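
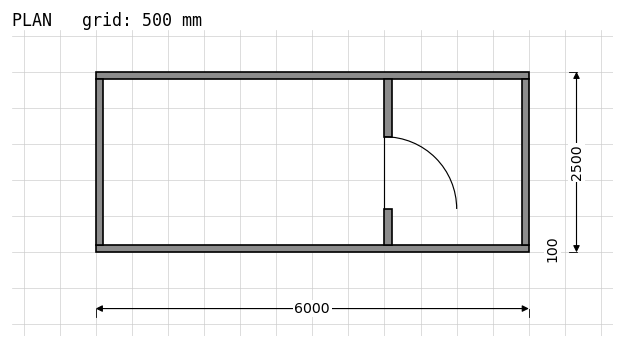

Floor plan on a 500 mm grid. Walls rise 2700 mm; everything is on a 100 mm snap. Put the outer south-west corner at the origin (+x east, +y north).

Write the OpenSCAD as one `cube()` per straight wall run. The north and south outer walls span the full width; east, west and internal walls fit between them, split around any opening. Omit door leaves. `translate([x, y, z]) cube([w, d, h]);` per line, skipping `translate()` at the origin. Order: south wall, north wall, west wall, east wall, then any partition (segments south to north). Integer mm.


cube([6000, 100, 2700]);
translate([0, 2400, 0]) cube([6000, 100, 2700]);
translate([0, 100, 0]) cube([100, 2300, 2700]);
translate([5900, 100, 0]) cube([100, 2300, 2700]);
translate([4000, 100, 0]) cube([100, 500, 2700]);
translate([4000, 1600, 0]) cube([100, 800, 2700]);


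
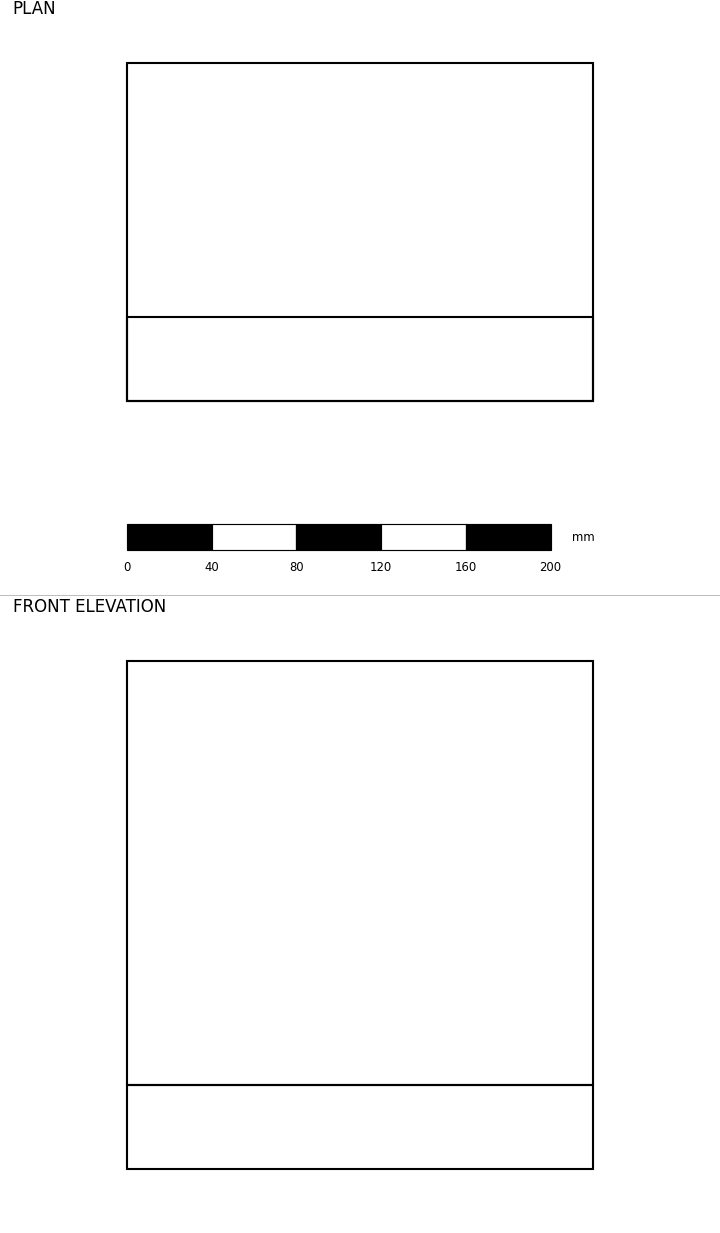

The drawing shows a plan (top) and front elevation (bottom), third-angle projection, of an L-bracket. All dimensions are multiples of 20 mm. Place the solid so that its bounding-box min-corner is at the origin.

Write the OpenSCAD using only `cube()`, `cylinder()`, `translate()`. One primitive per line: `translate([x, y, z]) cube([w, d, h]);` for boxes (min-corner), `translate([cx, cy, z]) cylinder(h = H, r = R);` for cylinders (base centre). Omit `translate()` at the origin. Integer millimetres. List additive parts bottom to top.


cube([220, 160, 40]);
translate([0, 0, 40]) cube([220, 40, 200]);


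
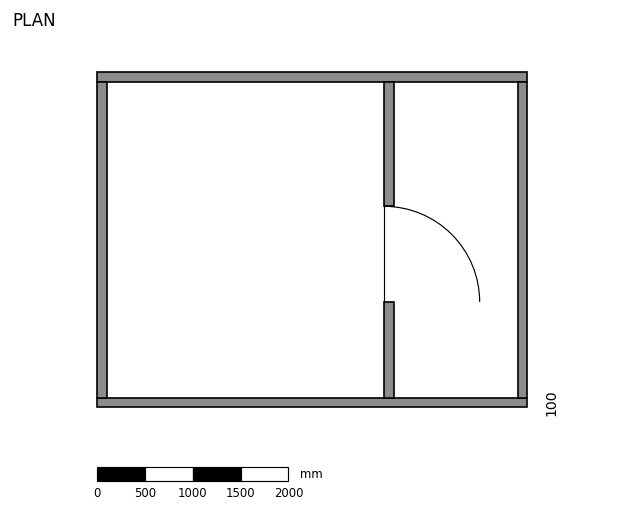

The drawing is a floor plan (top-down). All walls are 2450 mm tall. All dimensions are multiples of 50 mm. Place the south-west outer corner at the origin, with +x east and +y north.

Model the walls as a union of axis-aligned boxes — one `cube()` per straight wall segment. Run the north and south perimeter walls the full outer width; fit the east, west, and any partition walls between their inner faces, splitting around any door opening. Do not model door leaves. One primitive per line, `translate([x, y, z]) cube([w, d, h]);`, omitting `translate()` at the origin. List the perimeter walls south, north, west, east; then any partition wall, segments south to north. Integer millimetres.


cube([4500, 100, 2450]);
translate([0, 3400, 0]) cube([4500, 100, 2450]);
translate([0, 100, 0]) cube([100, 3300, 2450]);
translate([4400, 100, 0]) cube([100, 3300, 2450]);
translate([3000, 100, 0]) cube([100, 1000, 2450]);
translate([3000, 2100, 0]) cube([100, 1300, 2450]);


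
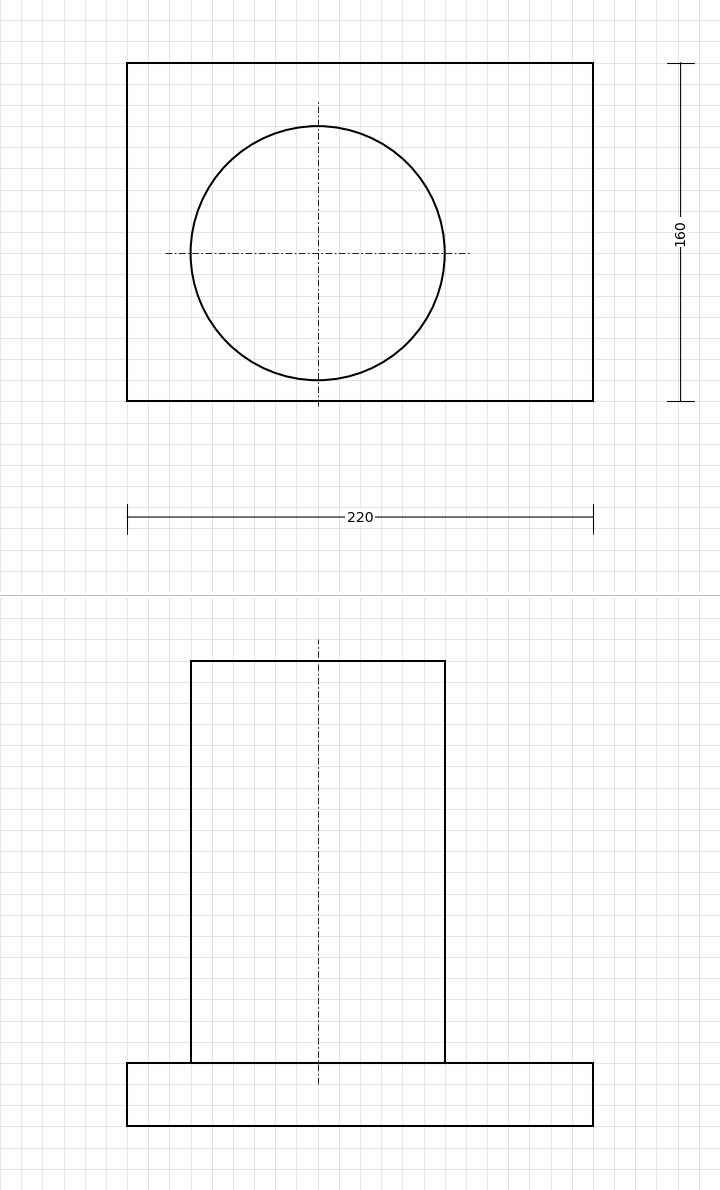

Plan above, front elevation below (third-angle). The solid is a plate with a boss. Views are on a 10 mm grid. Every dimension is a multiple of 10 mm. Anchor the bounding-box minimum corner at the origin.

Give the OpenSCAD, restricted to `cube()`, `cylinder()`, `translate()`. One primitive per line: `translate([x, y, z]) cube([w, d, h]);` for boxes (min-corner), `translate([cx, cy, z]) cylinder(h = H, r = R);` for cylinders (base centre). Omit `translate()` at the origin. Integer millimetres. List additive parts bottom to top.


cube([220, 160, 30]);
translate([90, 70, 30]) cylinder(h = 190, r = 60);


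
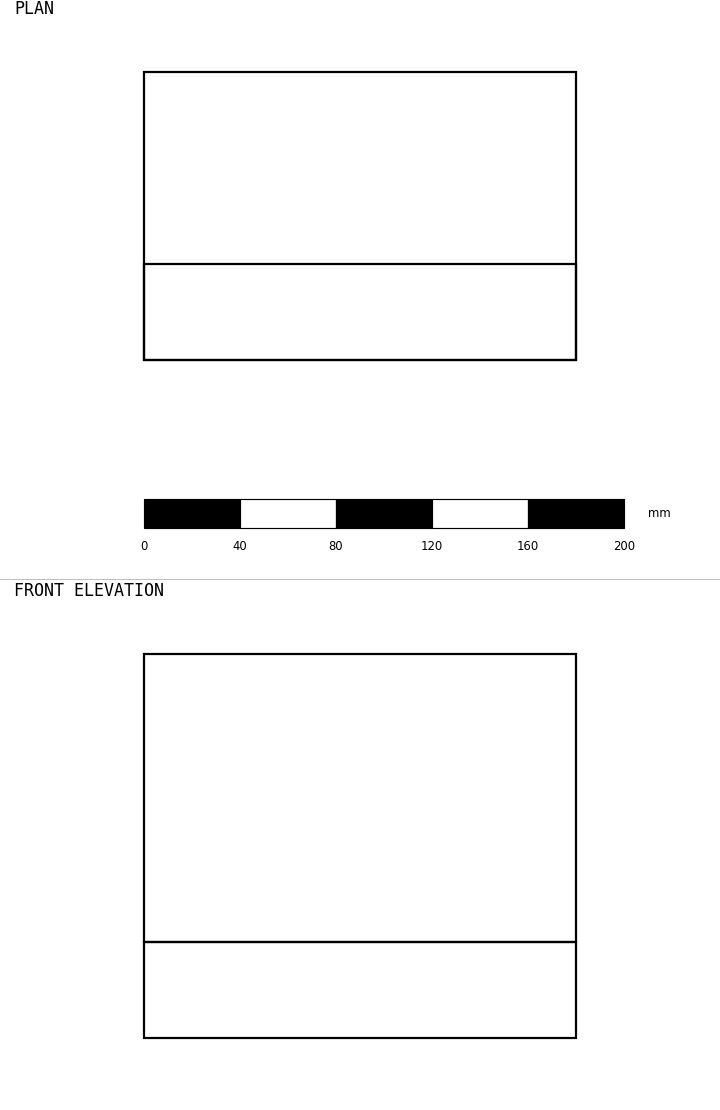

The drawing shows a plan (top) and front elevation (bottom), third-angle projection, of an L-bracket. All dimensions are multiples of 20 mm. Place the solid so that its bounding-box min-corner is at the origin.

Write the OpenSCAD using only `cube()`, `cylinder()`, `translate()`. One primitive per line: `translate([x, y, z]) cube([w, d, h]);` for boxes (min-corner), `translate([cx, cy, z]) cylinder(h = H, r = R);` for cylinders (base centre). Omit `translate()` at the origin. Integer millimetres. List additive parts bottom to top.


cube([180, 120, 40]);
translate([0, 0, 40]) cube([180, 40, 120]);


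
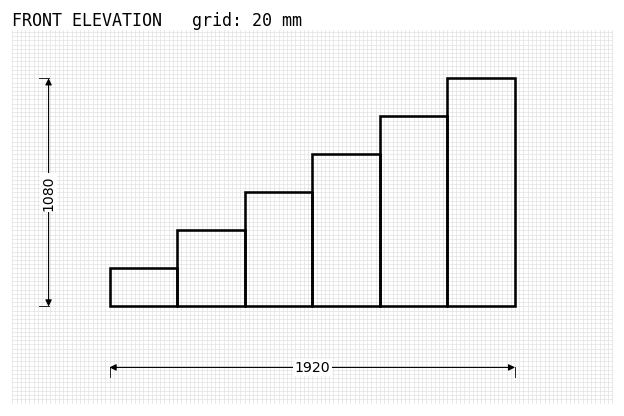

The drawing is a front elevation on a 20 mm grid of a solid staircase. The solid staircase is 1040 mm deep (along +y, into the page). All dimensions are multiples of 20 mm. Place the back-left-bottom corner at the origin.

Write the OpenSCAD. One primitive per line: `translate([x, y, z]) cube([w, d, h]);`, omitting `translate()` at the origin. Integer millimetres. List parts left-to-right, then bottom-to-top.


cube([320, 1040, 180]);
translate([320, 0, 0]) cube([320, 1040, 360]);
translate([640, 0, 0]) cube([320, 1040, 540]);
translate([960, 0, 0]) cube([320, 1040, 720]);
translate([1280, 0, 0]) cube([320, 1040, 900]);
translate([1600, 0, 0]) cube([320, 1040, 1080]);


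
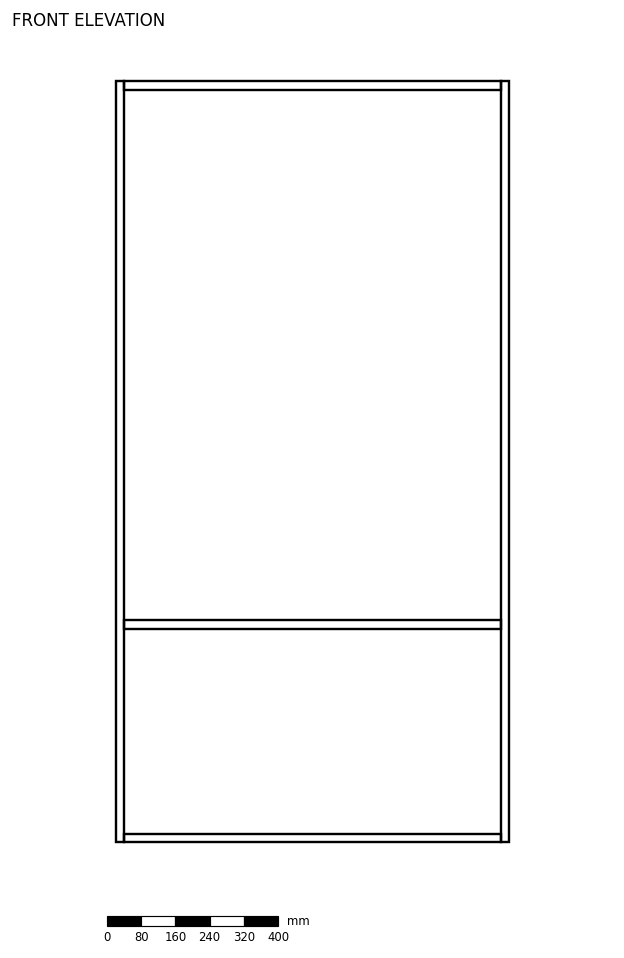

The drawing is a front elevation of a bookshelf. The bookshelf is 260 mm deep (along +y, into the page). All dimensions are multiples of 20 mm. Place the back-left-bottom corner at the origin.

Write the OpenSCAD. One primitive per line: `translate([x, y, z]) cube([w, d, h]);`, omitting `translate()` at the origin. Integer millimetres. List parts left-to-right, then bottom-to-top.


cube([20, 260, 1780]);
translate([20, 0, 0]) cube([880, 260, 20]);
translate([20, 0, 500]) cube([880, 260, 20]);
translate([20, 0, 1760]) cube([880, 260, 20]);
translate([900, 0, 0]) cube([20, 260, 1780]);


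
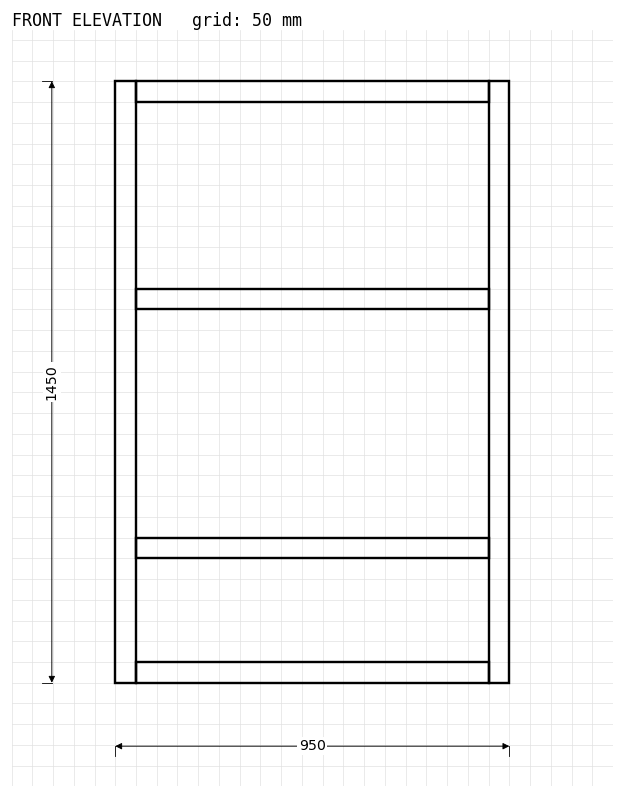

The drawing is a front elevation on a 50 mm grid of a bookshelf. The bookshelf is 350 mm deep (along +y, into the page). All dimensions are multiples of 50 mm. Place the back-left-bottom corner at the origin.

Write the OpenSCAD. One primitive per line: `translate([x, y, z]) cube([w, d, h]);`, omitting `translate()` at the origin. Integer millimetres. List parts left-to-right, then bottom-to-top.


cube([50, 350, 1450]);
translate([50, 0, 0]) cube([850, 350, 50]);
translate([50, 0, 300]) cube([850, 350, 50]);
translate([50, 0, 900]) cube([850, 350, 50]);
translate([50, 0, 1400]) cube([850, 350, 50]);
translate([900, 0, 0]) cube([50, 350, 1450]);


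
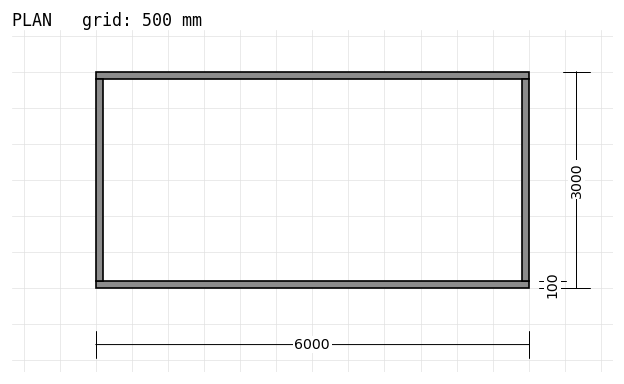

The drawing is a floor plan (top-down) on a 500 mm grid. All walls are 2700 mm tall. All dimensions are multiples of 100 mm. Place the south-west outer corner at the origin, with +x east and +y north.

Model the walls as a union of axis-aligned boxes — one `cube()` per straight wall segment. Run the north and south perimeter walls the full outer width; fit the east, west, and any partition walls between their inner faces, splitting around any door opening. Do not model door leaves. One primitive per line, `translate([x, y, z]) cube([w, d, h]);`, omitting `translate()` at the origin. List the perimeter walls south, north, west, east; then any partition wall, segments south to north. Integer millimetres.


cube([6000, 100, 2700]);
translate([0, 2900, 0]) cube([6000, 100, 2700]);
translate([0, 100, 0]) cube([100, 2800, 2700]);
translate([5900, 100, 0]) cube([100, 2800, 2700]);


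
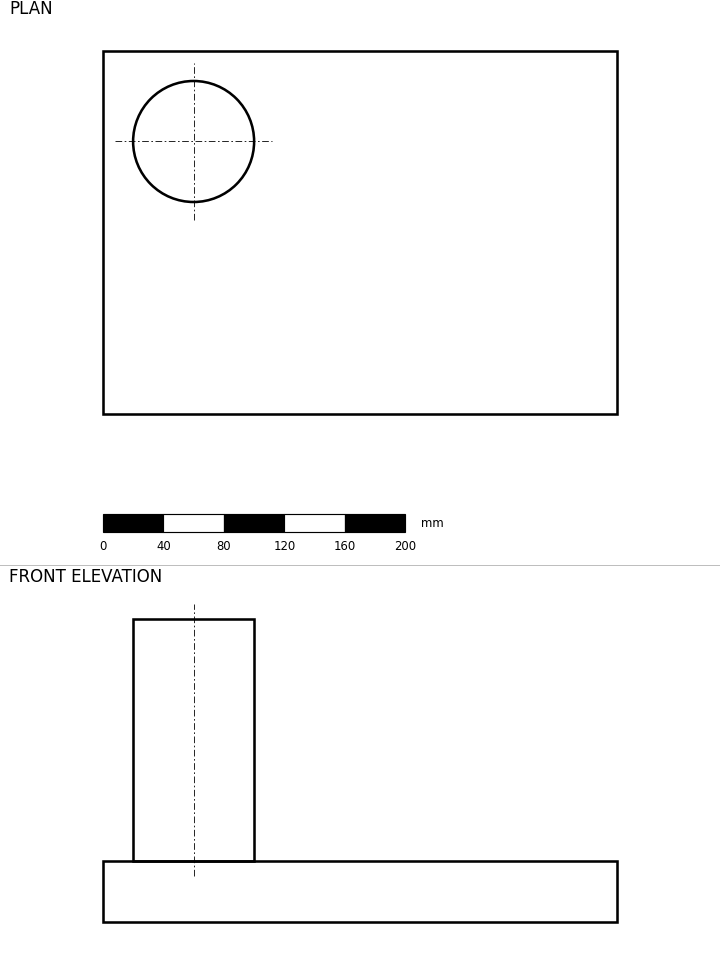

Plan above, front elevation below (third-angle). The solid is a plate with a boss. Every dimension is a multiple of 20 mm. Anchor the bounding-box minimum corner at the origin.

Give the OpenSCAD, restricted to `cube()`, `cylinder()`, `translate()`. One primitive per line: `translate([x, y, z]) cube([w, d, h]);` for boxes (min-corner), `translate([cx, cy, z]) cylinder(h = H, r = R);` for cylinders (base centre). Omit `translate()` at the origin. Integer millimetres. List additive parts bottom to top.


cube([340, 240, 40]);
translate([60, 180, 40]) cylinder(h = 160, r = 40);


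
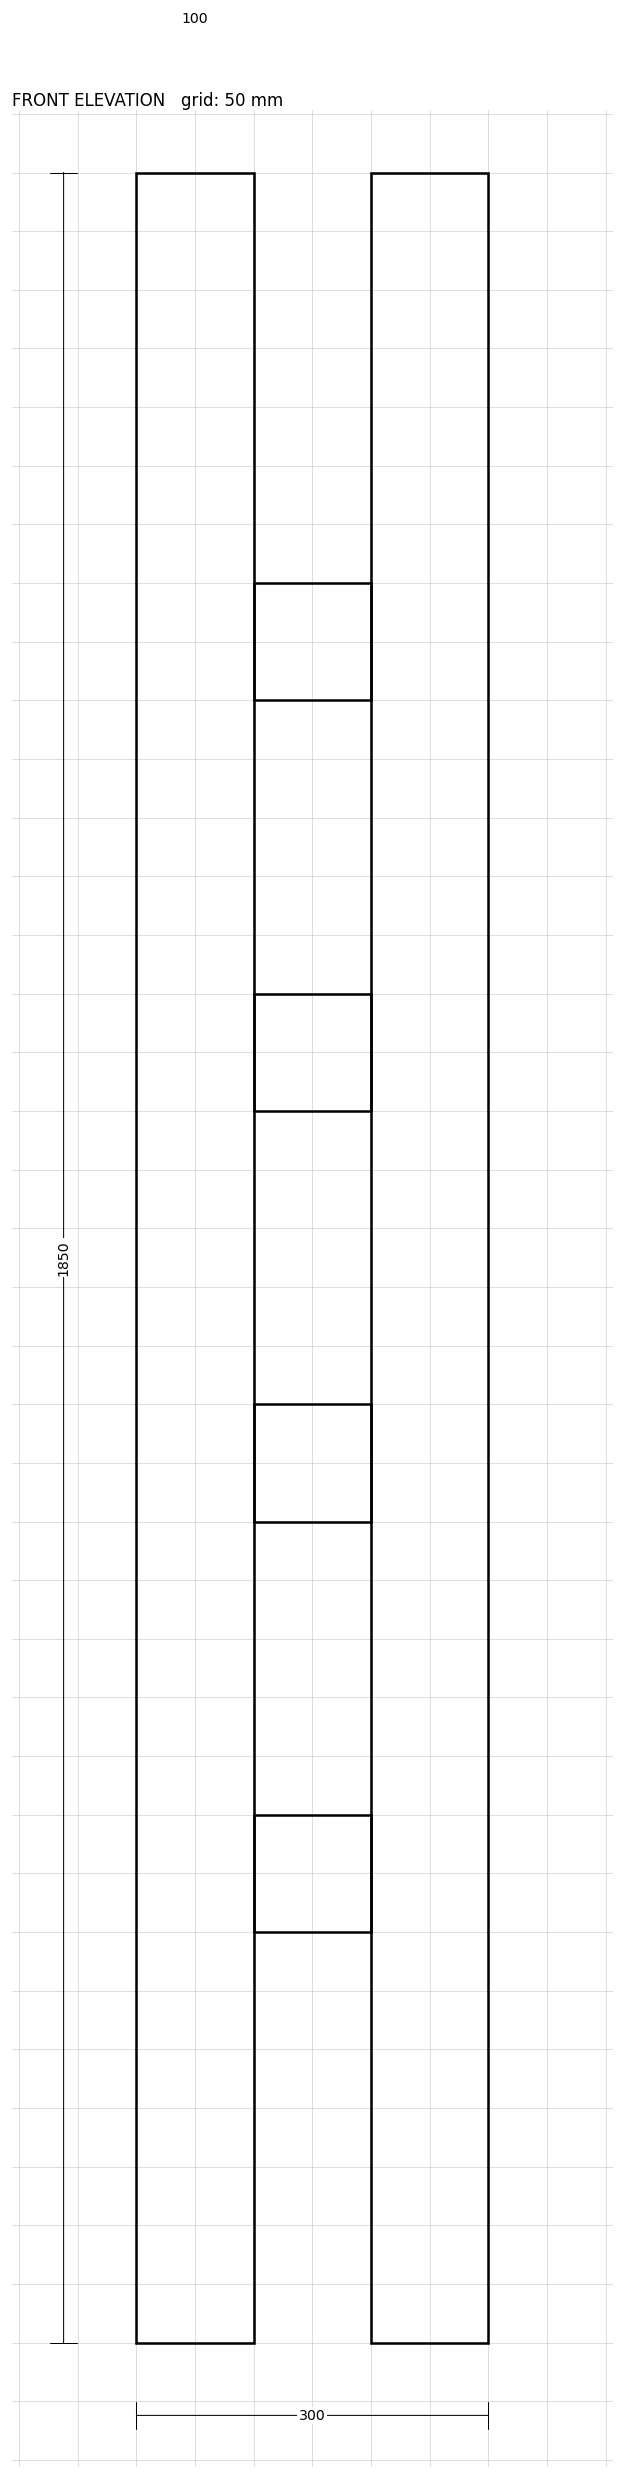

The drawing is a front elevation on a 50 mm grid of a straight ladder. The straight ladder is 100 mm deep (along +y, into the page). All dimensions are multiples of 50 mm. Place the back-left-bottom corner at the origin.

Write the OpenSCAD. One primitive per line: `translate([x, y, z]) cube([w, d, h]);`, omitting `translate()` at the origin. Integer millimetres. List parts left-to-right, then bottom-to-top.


cube([100, 100, 1850]);
translate([100, 0, 350]) cube([100, 100, 100]);
translate([100, 0, 700]) cube([100, 100, 100]);
translate([100, 0, 1050]) cube([100, 100, 100]);
translate([100, 0, 1400]) cube([100, 100, 100]);
translate([200, 0, 0]) cube([100, 100, 1850]);


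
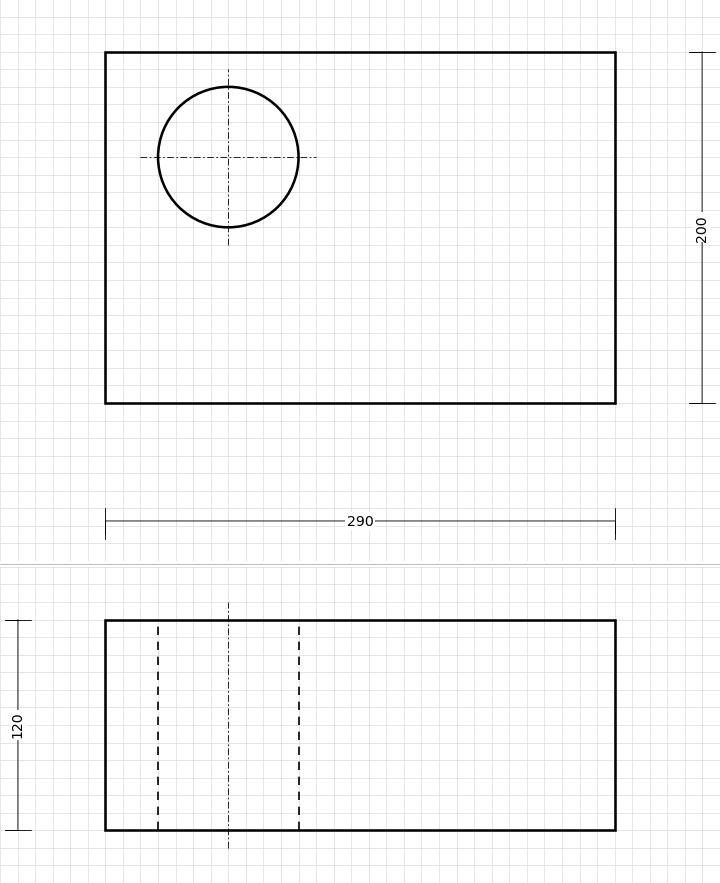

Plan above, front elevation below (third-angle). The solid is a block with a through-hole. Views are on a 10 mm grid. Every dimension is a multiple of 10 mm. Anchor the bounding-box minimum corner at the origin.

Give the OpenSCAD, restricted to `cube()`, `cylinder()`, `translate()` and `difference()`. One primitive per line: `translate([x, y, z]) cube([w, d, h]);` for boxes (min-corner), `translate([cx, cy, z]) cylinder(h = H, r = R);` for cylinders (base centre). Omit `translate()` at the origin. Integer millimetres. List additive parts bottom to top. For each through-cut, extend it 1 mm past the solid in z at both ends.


difference() {
  cube([290, 200, 120]);
  translate([70, 140, -1]) cylinder(h = 122, r = 40);
}


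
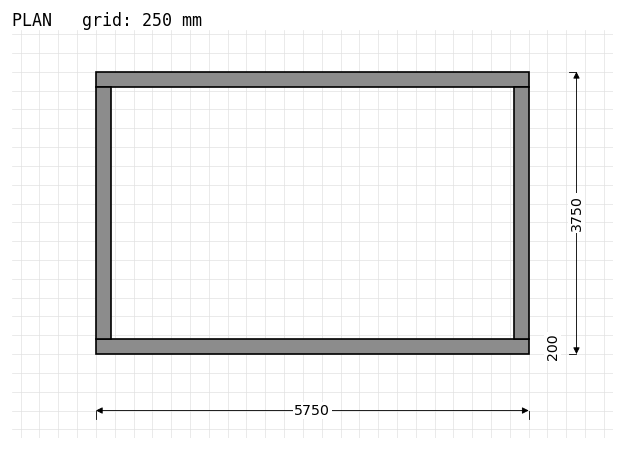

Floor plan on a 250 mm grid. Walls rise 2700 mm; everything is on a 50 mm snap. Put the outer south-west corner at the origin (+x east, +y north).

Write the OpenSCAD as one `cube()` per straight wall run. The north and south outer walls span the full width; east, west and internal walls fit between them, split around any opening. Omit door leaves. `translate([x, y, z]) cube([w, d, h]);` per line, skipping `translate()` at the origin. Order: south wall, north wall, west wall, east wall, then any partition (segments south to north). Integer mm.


cube([5750, 200, 2700]);
translate([0, 3550, 0]) cube([5750, 200, 2700]);
translate([0, 200, 0]) cube([200, 3350, 2700]);
translate([5550, 200, 0]) cube([200, 3350, 2700]);


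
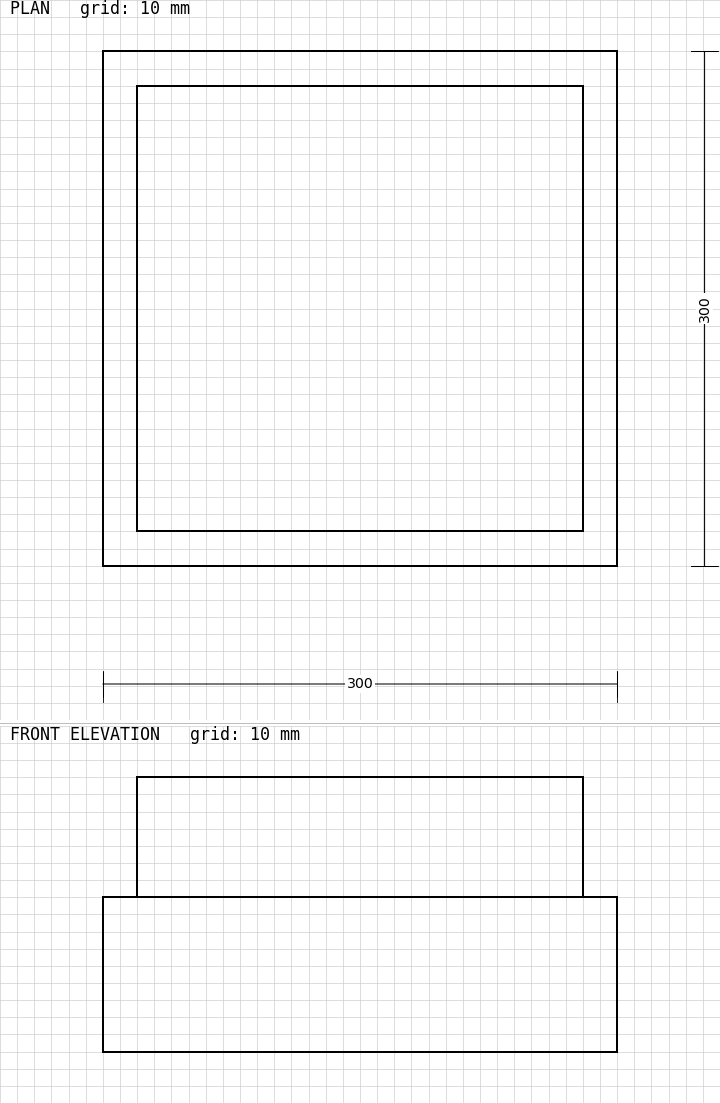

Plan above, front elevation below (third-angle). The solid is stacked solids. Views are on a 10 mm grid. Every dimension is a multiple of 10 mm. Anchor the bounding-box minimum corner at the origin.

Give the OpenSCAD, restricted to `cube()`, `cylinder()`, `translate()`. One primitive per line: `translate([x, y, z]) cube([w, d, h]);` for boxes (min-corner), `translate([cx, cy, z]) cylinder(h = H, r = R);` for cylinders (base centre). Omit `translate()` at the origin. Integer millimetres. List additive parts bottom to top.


cube([300, 300, 90]);
translate([20, 20, 90]) cube([260, 260, 70]);


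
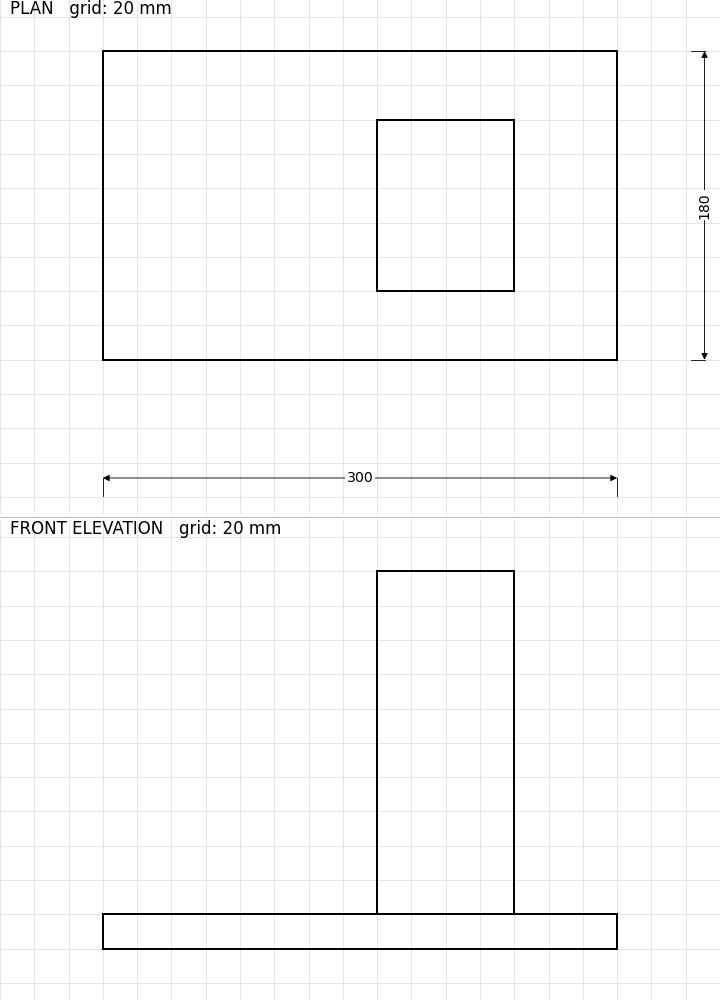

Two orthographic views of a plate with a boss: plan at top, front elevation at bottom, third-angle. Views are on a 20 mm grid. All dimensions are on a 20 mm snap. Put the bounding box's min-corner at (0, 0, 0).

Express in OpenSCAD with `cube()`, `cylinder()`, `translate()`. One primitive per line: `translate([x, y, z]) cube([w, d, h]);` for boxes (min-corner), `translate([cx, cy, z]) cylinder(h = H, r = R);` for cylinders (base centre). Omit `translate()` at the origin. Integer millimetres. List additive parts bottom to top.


cube([300, 180, 20]);
translate([160, 40, 20]) cube([80, 100, 200]);


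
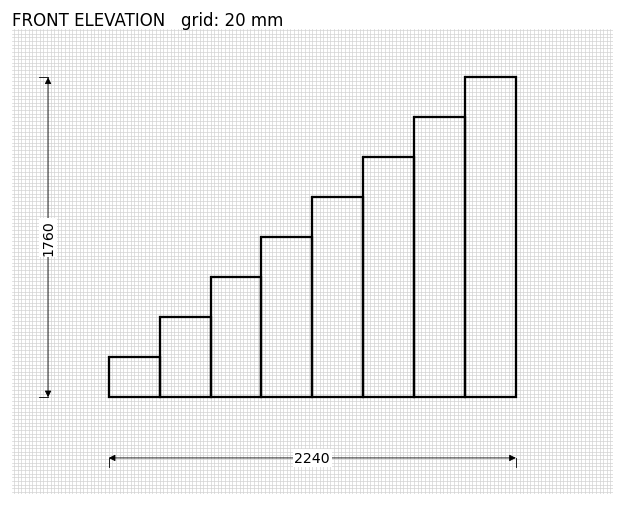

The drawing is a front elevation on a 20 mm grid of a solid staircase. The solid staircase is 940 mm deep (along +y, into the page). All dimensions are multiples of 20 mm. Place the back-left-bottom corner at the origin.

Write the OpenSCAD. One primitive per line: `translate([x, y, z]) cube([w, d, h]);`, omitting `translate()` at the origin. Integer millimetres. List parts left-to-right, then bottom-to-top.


cube([280, 940, 220]);
translate([280, 0, 0]) cube([280, 940, 440]);
translate([560, 0, 0]) cube([280, 940, 660]);
translate([840, 0, 0]) cube([280, 940, 880]);
translate([1120, 0, 0]) cube([280, 940, 1100]);
translate([1400, 0, 0]) cube([280, 940, 1320]);
translate([1680, 0, 0]) cube([280, 940, 1540]);
translate([1960, 0, 0]) cube([280, 940, 1760]);


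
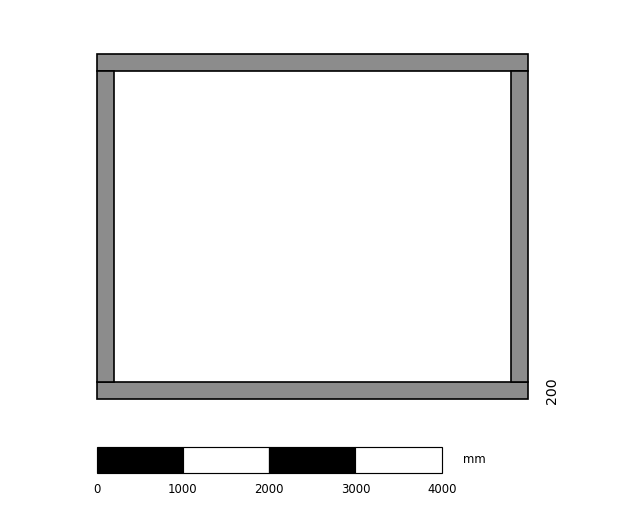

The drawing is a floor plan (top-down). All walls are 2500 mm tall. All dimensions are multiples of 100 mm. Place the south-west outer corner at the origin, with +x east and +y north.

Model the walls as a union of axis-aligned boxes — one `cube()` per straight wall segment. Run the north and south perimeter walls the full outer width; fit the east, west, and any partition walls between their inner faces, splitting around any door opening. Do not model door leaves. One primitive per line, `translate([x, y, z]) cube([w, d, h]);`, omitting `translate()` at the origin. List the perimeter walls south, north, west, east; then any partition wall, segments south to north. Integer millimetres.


cube([5000, 200, 2500]);
translate([0, 3800, 0]) cube([5000, 200, 2500]);
translate([0, 200, 0]) cube([200, 3600, 2500]);
translate([4800, 200, 0]) cube([200, 3600, 2500]);


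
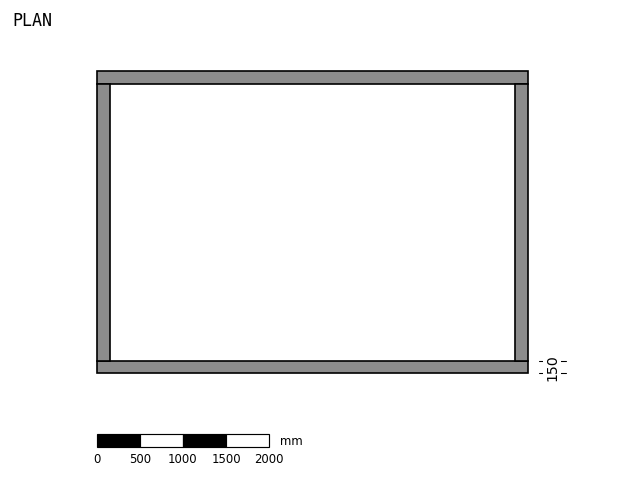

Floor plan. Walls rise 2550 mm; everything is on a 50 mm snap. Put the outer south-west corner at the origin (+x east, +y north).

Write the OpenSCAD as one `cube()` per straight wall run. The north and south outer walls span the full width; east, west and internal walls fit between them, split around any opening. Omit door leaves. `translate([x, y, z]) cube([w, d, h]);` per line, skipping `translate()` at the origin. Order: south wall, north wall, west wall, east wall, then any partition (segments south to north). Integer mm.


cube([5000, 150, 2550]);
translate([0, 3350, 0]) cube([5000, 150, 2550]);
translate([0, 150, 0]) cube([150, 3200, 2550]);
translate([4850, 150, 0]) cube([150, 3200, 2550]);


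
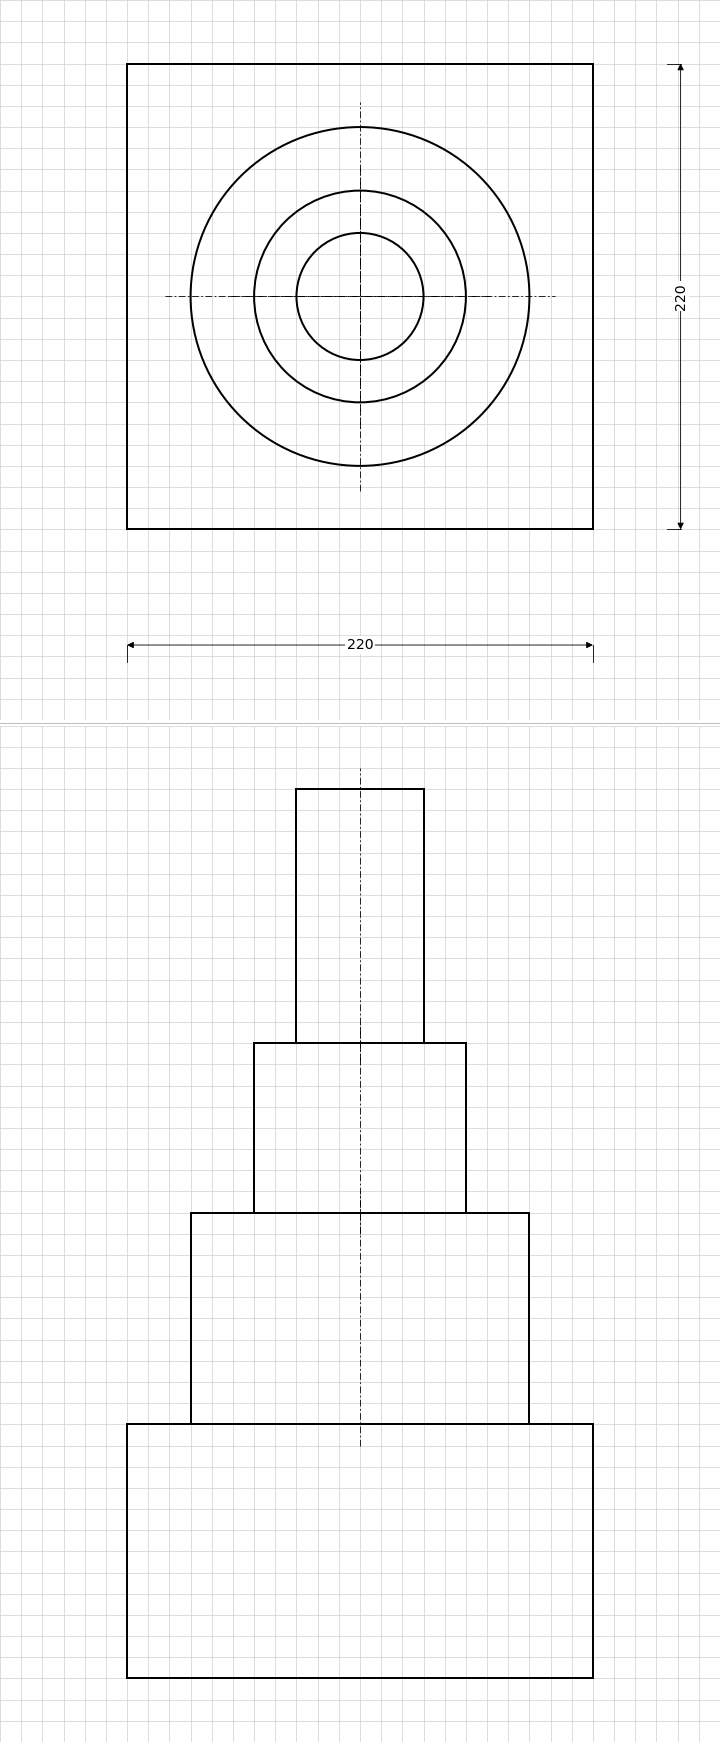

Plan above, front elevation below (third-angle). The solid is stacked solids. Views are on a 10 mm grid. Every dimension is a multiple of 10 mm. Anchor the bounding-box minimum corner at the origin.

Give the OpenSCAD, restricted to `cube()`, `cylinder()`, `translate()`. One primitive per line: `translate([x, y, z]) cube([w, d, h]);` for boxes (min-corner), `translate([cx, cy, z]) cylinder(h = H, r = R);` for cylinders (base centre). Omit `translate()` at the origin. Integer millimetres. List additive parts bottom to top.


cube([220, 220, 120]);
translate([110, 110, 120]) cylinder(h = 100, r = 80);
translate([110, 110, 220]) cylinder(h = 80, r = 50);
translate([110, 110, 300]) cylinder(h = 120, r = 30);


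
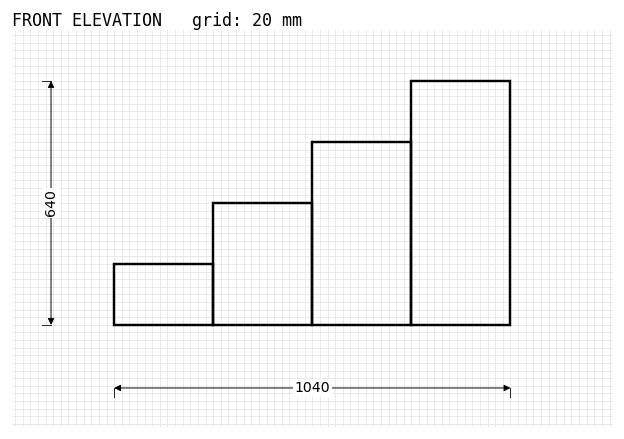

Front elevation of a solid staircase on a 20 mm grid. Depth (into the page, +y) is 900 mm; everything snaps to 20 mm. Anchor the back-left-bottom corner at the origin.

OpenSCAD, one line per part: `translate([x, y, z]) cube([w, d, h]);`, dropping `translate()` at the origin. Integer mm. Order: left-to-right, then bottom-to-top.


cube([260, 900, 160]);
translate([260, 0, 0]) cube([260, 900, 320]);
translate([520, 0, 0]) cube([260, 900, 480]);
translate([780, 0, 0]) cube([260, 900, 640]);


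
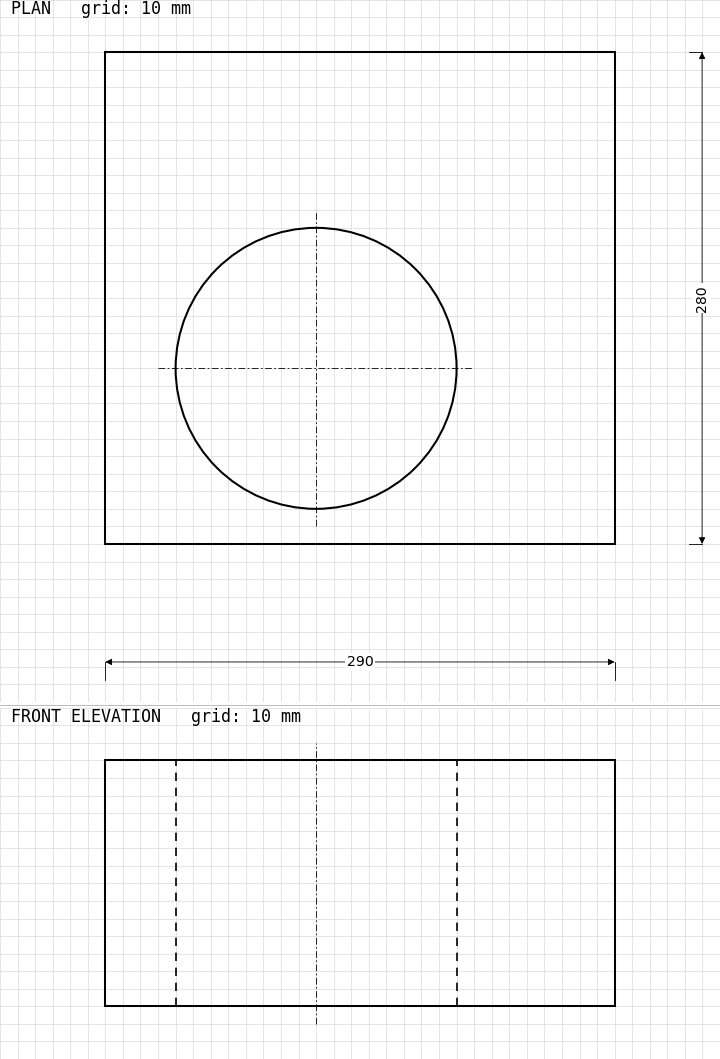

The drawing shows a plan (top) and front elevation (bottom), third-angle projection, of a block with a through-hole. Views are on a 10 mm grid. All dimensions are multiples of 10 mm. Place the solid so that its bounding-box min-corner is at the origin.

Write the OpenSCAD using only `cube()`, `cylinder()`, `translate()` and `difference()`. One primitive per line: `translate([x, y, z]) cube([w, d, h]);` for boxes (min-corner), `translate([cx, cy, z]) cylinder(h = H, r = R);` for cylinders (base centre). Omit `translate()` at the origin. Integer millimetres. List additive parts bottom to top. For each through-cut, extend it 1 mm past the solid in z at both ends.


difference() {
  cube([290, 280, 140]);
  translate([120, 100, -1]) cylinder(h = 142, r = 80);
}


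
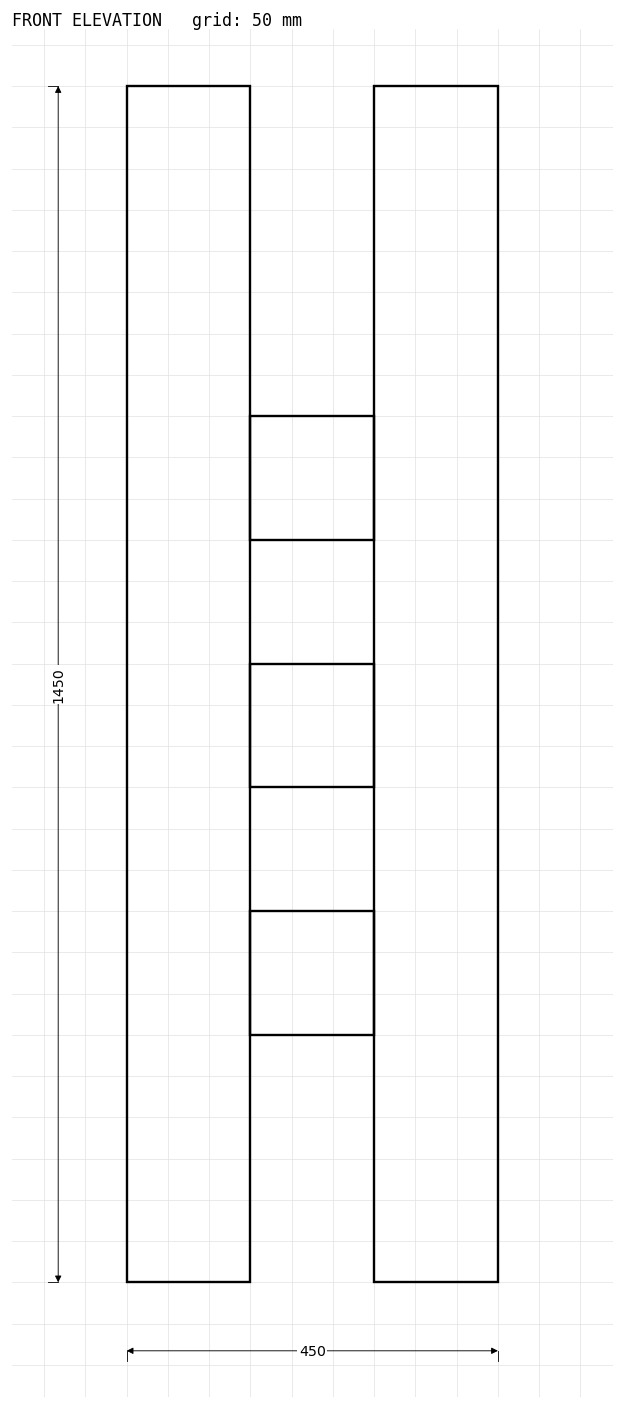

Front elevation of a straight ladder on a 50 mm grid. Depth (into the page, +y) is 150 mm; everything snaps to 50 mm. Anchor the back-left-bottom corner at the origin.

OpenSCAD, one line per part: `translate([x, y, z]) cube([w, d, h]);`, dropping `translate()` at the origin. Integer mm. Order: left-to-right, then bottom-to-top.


cube([150, 150, 1450]);
translate([150, 0, 300]) cube([150, 150, 150]);
translate([150, 0, 600]) cube([150, 150, 150]);
translate([150, 0, 900]) cube([150, 150, 150]);
translate([300, 0, 0]) cube([150, 150, 1450]);


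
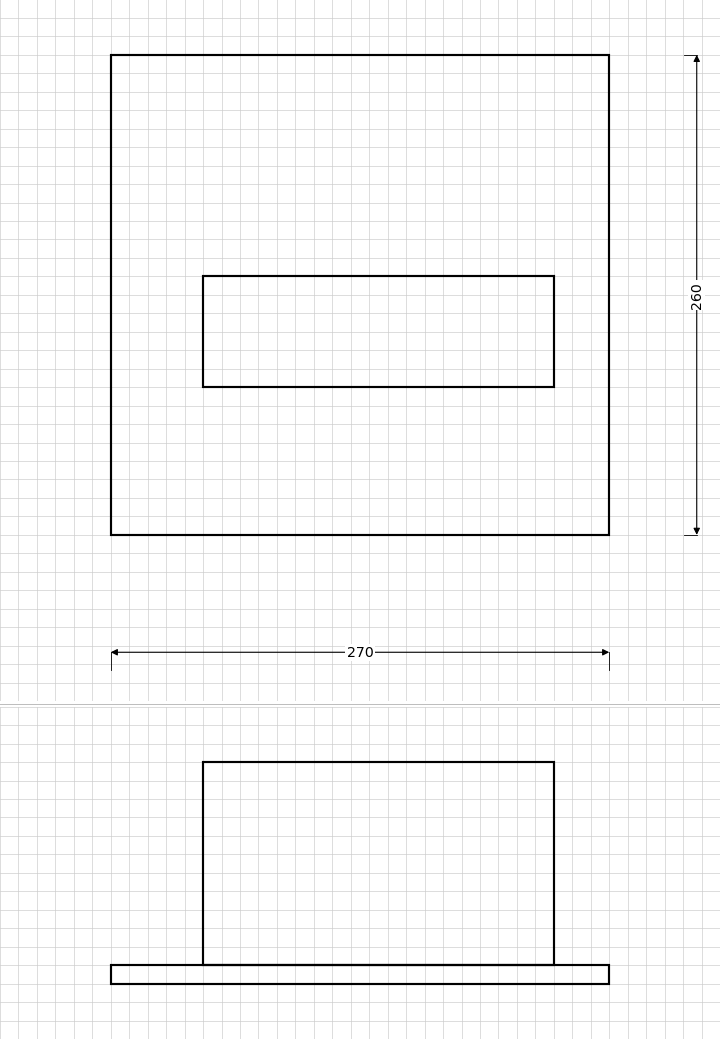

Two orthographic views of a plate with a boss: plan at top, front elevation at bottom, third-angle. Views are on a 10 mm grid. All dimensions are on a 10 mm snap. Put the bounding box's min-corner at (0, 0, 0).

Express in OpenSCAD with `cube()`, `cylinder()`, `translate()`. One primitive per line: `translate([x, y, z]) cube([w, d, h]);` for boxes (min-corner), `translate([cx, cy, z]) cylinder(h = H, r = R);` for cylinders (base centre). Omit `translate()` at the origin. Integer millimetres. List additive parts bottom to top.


cube([270, 260, 10]);
translate([50, 80, 10]) cube([190, 60, 110]);


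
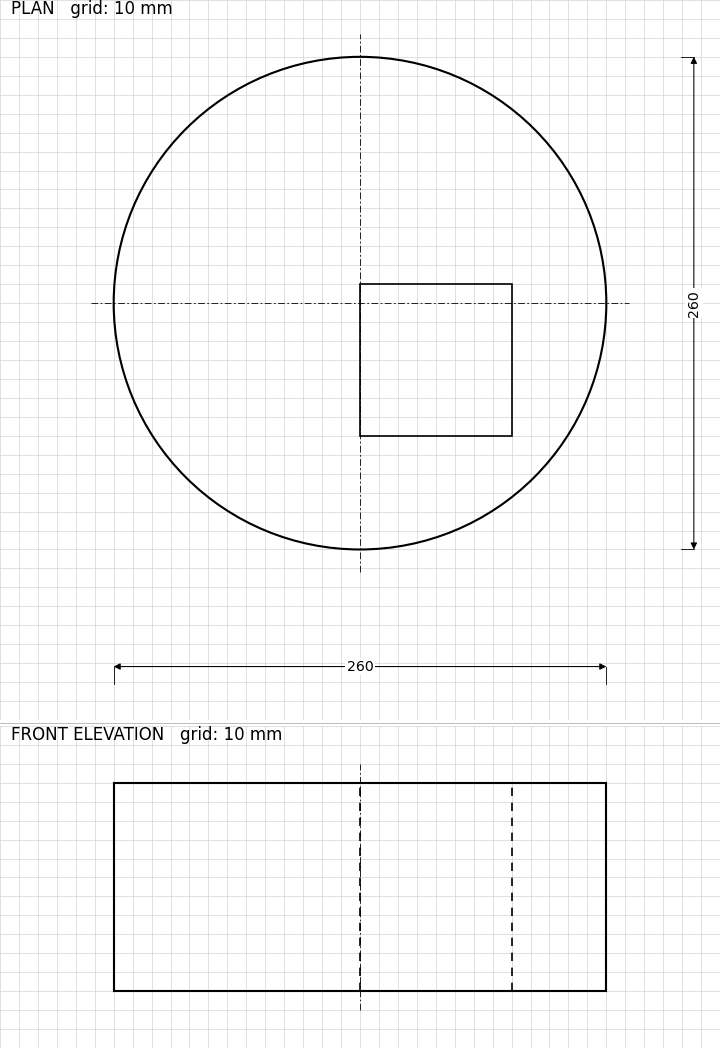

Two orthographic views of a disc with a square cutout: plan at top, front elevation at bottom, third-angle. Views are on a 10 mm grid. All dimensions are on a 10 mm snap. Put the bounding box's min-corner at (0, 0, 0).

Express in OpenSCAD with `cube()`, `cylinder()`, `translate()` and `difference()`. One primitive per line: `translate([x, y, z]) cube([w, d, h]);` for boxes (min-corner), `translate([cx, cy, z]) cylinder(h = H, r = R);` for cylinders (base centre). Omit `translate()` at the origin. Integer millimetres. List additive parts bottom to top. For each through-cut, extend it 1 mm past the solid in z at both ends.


difference() {
  translate([130, 130, 0]) cylinder(h = 110, r = 130);
  translate([130, 60, -1]) cube([80, 80, 112]);
}


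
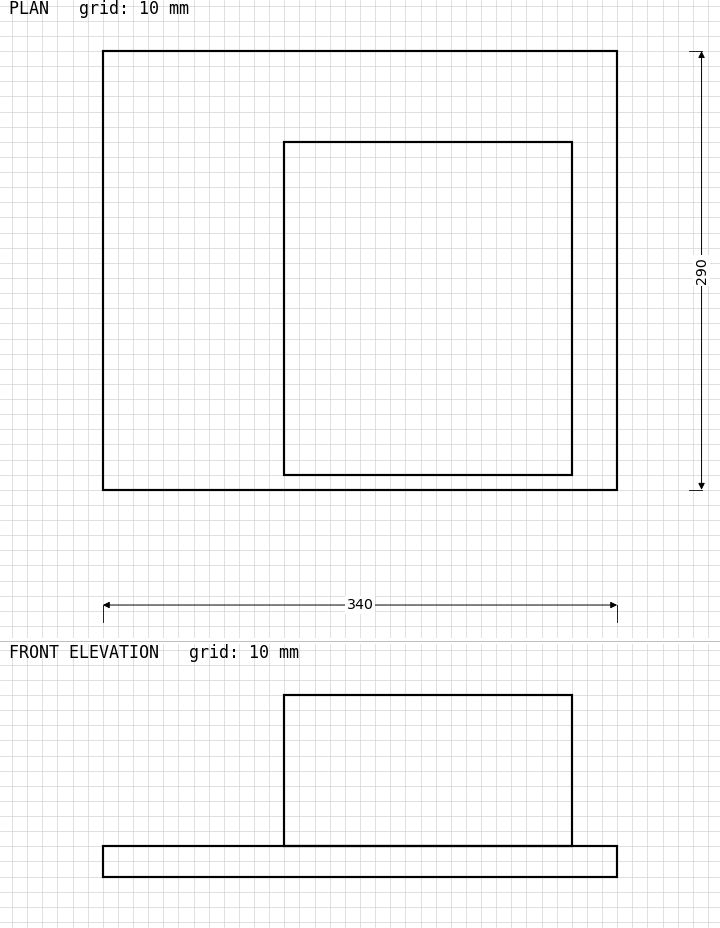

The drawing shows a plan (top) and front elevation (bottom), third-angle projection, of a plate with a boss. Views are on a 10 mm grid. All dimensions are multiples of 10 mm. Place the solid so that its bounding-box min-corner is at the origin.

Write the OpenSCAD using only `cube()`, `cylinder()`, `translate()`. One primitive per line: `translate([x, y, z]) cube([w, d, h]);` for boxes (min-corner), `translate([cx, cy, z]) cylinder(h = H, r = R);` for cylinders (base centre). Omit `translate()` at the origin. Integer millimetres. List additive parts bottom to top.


cube([340, 290, 20]);
translate([120, 10, 20]) cube([190, 220, 100]);


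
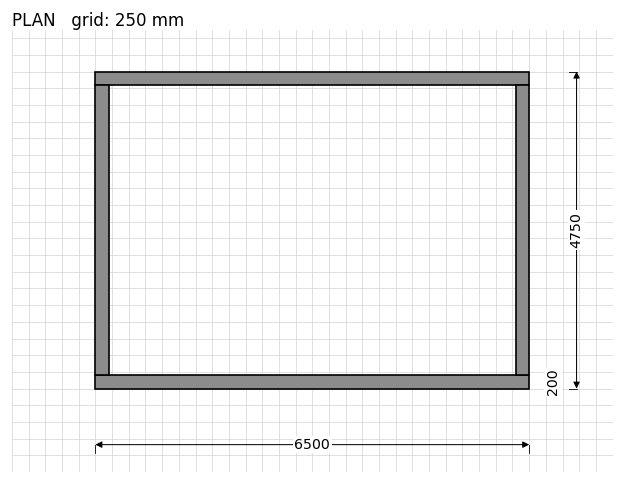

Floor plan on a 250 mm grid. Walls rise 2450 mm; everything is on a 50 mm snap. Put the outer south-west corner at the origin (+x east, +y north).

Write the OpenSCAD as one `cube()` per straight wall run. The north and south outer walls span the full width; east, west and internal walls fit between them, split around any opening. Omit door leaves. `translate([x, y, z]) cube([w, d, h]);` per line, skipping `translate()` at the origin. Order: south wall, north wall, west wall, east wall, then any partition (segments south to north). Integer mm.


cube([6500, 200, 2450]);
translate([0, 4550, 0]) cube([6500, 200, 2450]);
translate([0, 200, 0]) cube([200, 4350, 2450]);
translate([6300, 200, 0]) cube([200, 4350, 2450]);


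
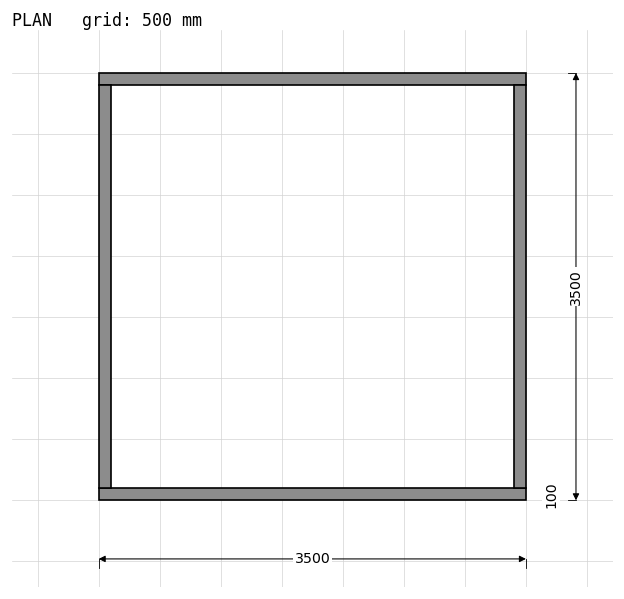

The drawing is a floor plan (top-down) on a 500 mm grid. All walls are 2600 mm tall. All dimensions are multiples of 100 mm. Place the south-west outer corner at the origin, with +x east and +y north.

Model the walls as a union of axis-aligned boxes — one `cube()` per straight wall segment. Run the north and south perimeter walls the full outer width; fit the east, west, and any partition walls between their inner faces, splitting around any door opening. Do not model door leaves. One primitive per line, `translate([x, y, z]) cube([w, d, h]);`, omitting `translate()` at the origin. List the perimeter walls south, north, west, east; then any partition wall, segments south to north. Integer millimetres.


cube([3500, 100, 2600]);
translate([0, 3400, 0]) cube([3500, 100, 2600]);
translate([0, 100, 0]) cube([100, 3300, 2600]);
translate([3400, 100, 0]) cube([100, 3300, 2600]);


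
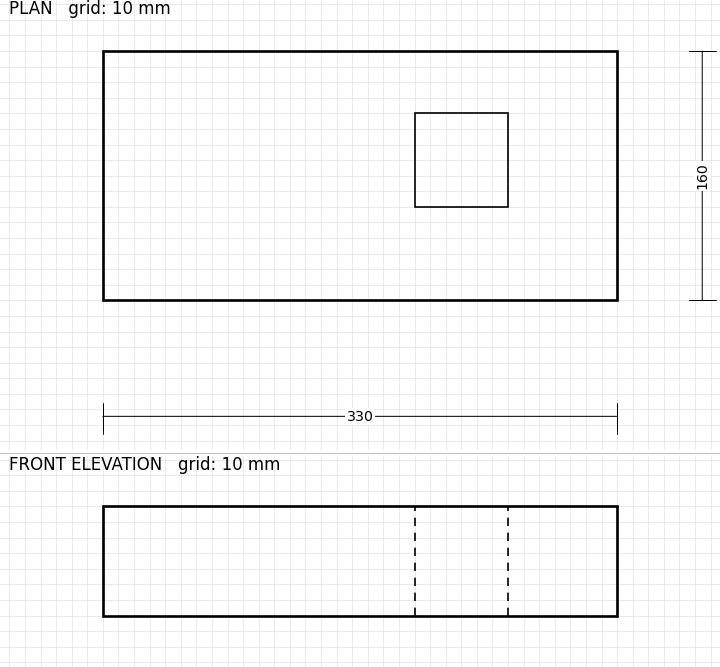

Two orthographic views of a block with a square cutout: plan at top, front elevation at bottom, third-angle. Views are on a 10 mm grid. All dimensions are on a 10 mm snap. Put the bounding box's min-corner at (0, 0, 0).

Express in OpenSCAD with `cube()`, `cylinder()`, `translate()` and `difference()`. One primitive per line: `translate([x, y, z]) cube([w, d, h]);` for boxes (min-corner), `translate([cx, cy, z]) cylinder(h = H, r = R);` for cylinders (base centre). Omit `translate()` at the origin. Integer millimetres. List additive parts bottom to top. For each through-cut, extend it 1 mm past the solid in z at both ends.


difference() {
  cube([330, 160, 70]);
  translate([200, 60, -1]) cube([60, 60, 72]);
}


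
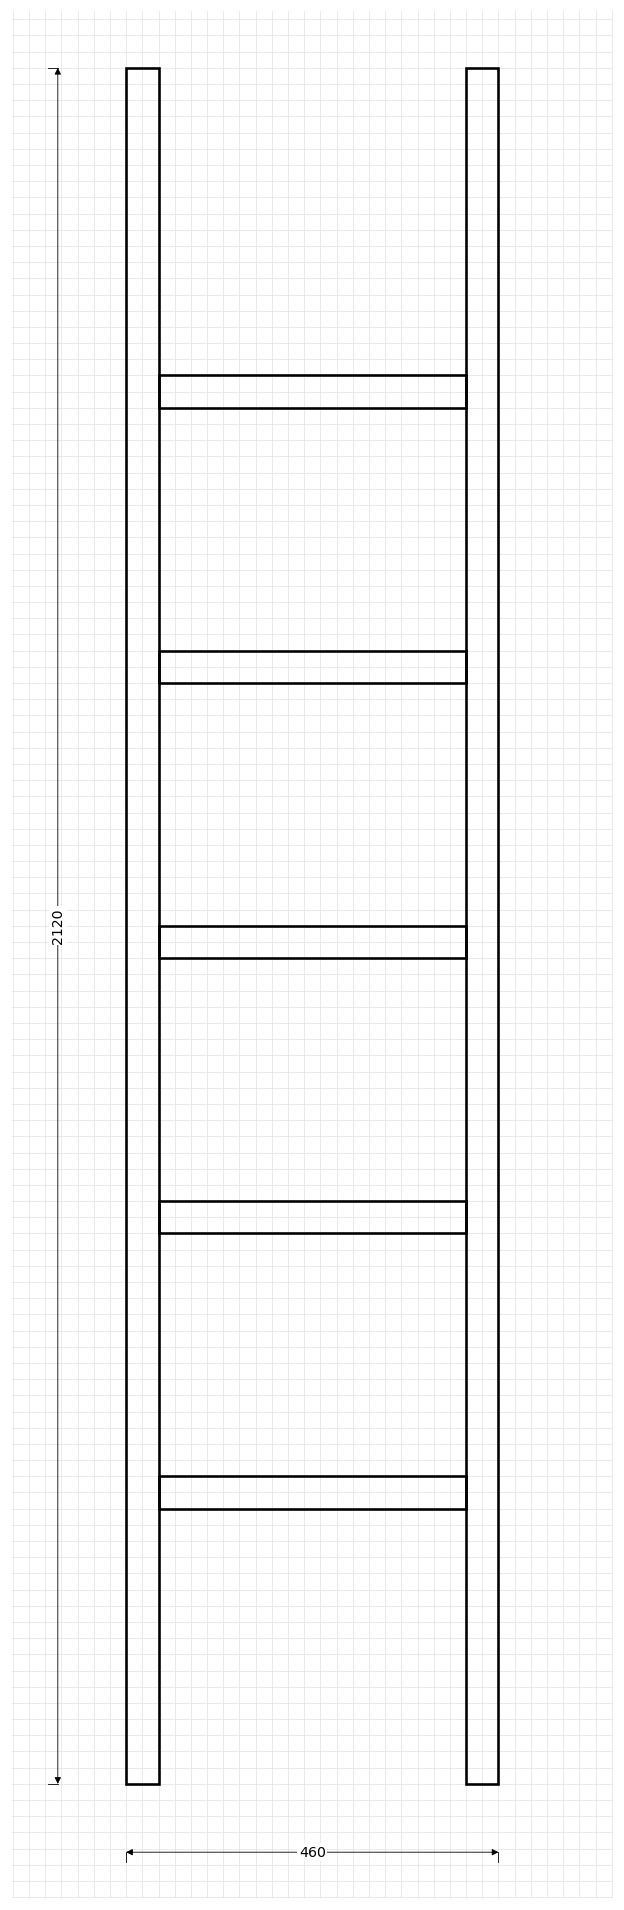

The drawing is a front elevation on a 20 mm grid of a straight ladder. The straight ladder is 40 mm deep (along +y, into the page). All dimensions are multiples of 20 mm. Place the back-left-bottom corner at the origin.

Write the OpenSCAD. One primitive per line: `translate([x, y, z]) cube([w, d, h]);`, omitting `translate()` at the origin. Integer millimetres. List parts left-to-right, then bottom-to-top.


cube([40, 40, 2120]);
translate([40, 0, 340]) cube([380, 40, 40]);
translate([40, 0, 680]) cube([380, 40, 40]);
translate([40, 0, 1020]) cube([380, 40, 40]);
translate([40, 0, 1360]) cube([380, 40, 40]);
translate([40, 0, 1700]) cube([380, 40, 40]);
translate([420, 0, 0]) cube([40, 40, 2120]);


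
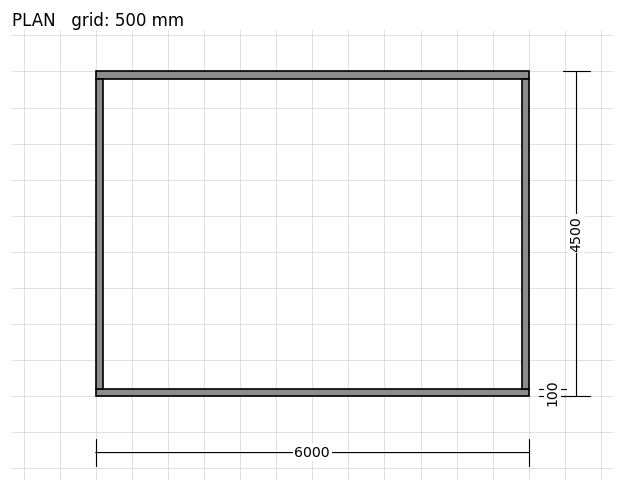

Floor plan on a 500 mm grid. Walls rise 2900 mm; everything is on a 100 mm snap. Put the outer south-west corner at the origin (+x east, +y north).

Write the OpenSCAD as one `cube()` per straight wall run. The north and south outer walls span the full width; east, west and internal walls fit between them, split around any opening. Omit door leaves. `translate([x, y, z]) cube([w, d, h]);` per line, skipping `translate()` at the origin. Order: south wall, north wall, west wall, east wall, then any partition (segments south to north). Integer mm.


cube([6000, 100, 2900]);
translate([0, 4400, 0]) cube([6000, 100, 2900]);
translate([0, 100, 0]) cube([100, 4300, 2900]);
translate([5900, 100, 0]) cube([100, 4300, 2900]);


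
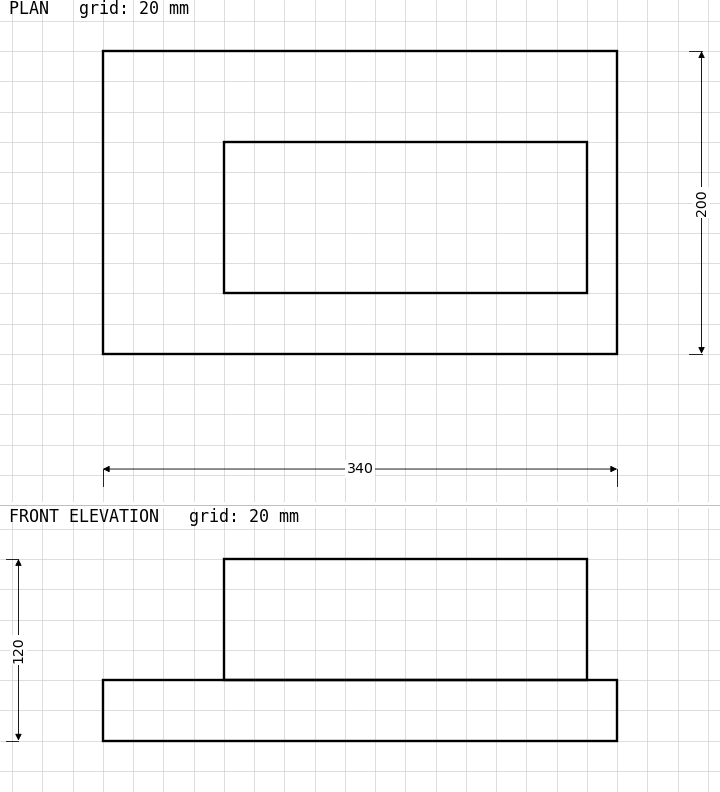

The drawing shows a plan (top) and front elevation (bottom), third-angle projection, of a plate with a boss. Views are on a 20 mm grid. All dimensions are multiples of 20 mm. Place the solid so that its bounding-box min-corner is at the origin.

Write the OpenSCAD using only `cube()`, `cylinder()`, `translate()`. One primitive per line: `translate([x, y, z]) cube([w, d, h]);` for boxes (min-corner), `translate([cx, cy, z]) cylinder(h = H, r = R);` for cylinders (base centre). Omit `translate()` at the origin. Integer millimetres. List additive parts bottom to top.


cube([340, 200, 40]);
translate([80, 40, 40]) cube([240, 100, 80]);


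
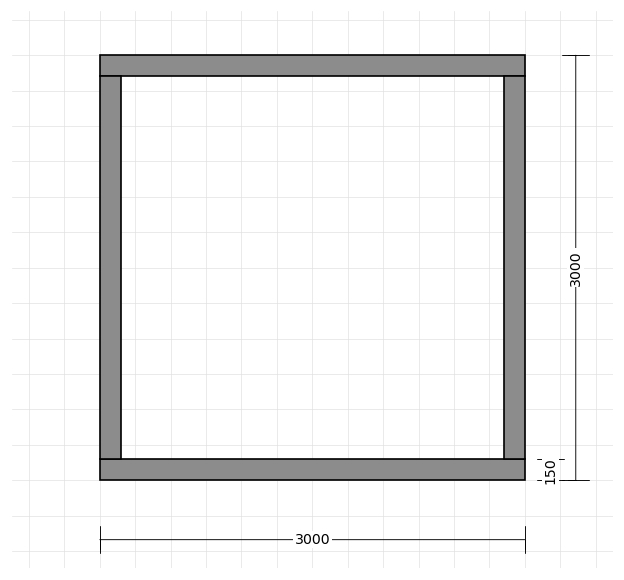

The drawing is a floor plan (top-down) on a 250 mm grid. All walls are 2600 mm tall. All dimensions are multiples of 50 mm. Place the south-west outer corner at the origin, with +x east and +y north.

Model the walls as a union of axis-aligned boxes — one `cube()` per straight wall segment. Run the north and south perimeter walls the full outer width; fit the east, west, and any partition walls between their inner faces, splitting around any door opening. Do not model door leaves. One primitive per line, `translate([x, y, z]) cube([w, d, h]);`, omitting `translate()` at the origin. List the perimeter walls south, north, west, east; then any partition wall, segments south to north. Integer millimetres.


cube([3000, 150, 2600]);
translate([0, 2850, 0]) cube([3000, 150, 2600]);
translate([0, 150, 0]) cube([150, 2700, 2600]);
translate([2850, 150, 0]) cube([150, 2700, 2600]);


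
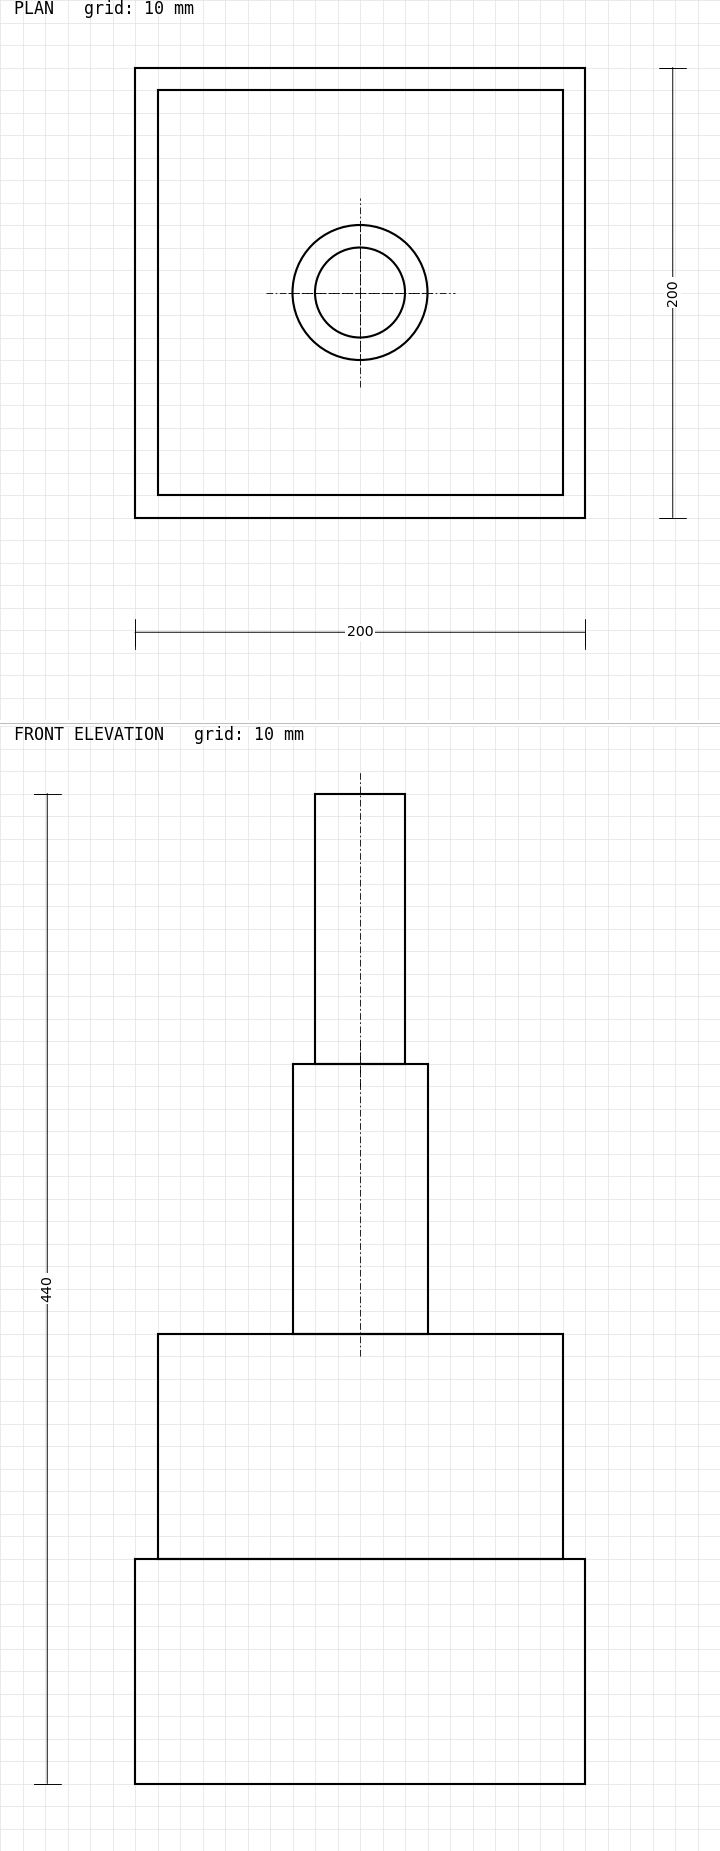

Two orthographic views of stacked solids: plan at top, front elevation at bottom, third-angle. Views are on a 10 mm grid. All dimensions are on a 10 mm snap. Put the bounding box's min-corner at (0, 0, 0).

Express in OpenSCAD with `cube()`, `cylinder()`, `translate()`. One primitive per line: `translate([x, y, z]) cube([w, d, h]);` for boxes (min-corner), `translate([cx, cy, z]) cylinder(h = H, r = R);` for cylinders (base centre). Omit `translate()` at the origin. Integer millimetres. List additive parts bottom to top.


cube([200, 200, 100]);
translate([10, 10, 100]) cube([180, 180, 100]);
translate([100, 100, 200]) cylinder(h = 120, r = 30);
translate([100, 100, 320]) cylinder(h = 120, r = 20);


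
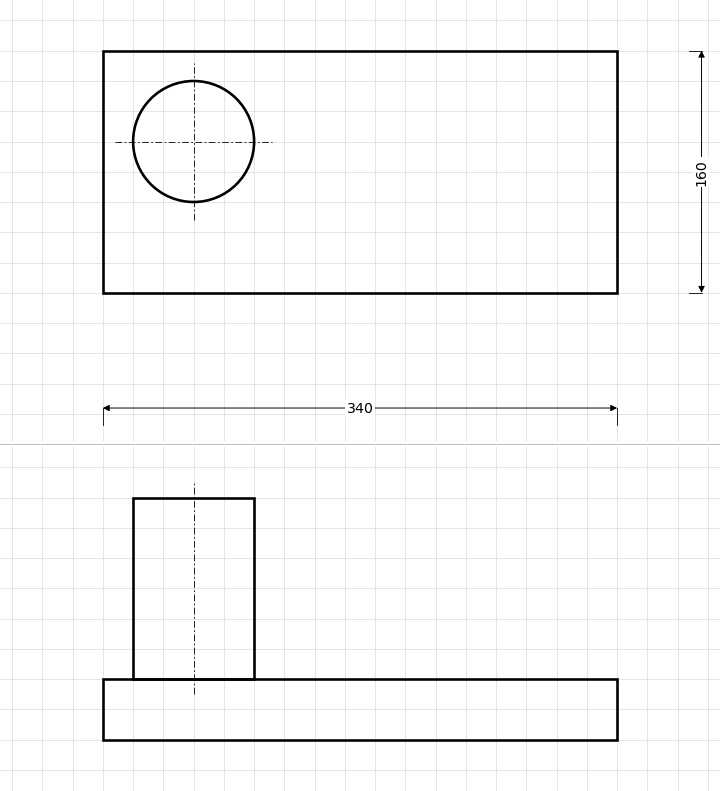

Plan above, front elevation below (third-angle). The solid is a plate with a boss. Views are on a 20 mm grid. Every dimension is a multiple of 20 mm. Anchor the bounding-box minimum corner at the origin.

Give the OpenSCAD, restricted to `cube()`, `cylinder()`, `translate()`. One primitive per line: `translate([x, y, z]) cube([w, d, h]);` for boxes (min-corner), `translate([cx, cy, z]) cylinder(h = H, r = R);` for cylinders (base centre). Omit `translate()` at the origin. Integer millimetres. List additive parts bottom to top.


cube([340, 160, 40]);
translate([60, 100, 40]) cylinder(h = 120, r = 40);


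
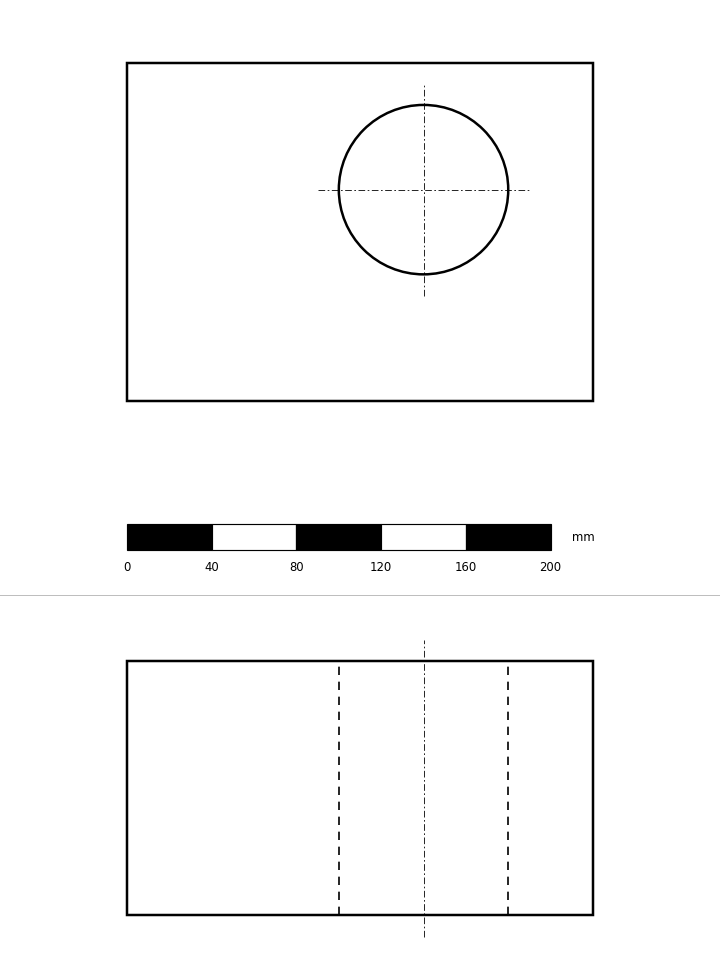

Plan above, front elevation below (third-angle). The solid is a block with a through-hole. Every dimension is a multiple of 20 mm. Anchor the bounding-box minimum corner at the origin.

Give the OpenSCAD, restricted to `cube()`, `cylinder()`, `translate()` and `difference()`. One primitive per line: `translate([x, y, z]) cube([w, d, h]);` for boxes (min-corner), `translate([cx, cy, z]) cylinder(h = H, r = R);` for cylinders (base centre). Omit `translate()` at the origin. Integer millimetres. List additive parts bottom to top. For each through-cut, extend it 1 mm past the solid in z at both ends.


difference() {
  cube([220, 160, 120]);
  translate([140, 100, -1]) cylinder(h = 122, r = 40);
}


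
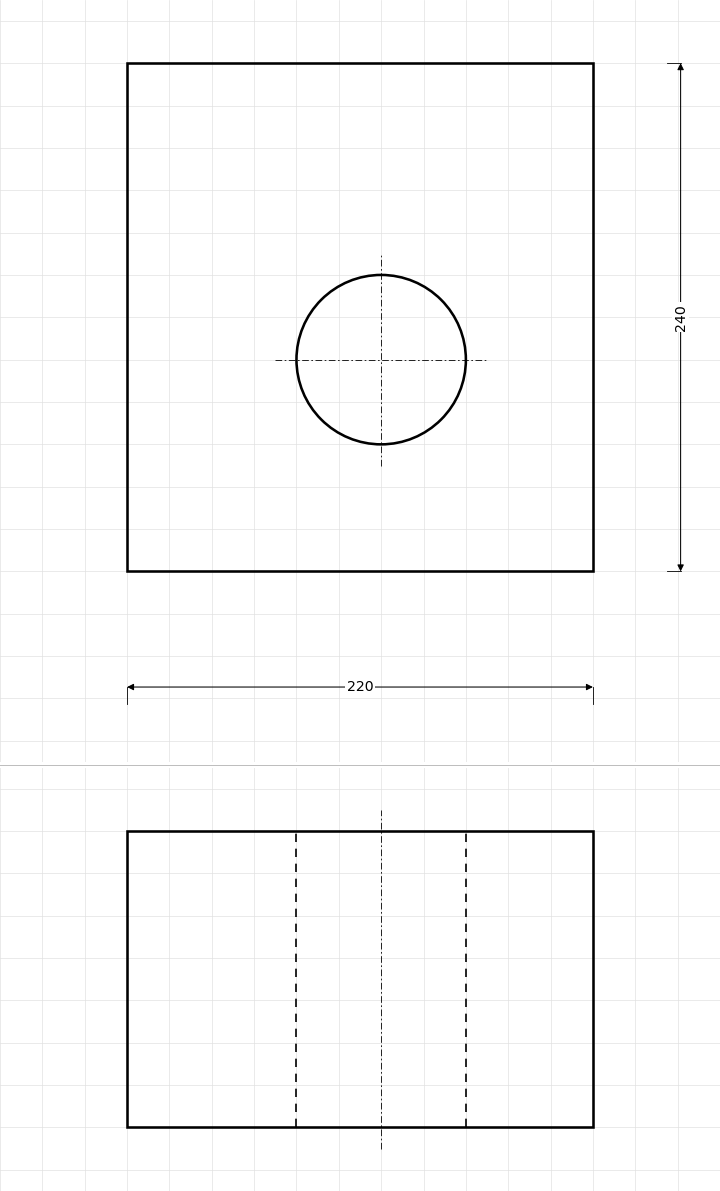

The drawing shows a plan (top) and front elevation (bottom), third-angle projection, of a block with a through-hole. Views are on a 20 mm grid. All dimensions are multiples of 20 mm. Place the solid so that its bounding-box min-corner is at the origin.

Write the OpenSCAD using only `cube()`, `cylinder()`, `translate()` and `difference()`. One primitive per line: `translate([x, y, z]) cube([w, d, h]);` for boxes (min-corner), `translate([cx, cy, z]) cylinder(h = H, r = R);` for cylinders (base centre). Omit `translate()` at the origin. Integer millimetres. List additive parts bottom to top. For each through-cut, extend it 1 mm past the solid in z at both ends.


difference() {
  cube([220, 240, 140]);
  translate([120, 100, -1]) cylinder(h = 142, r = 40);
}
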